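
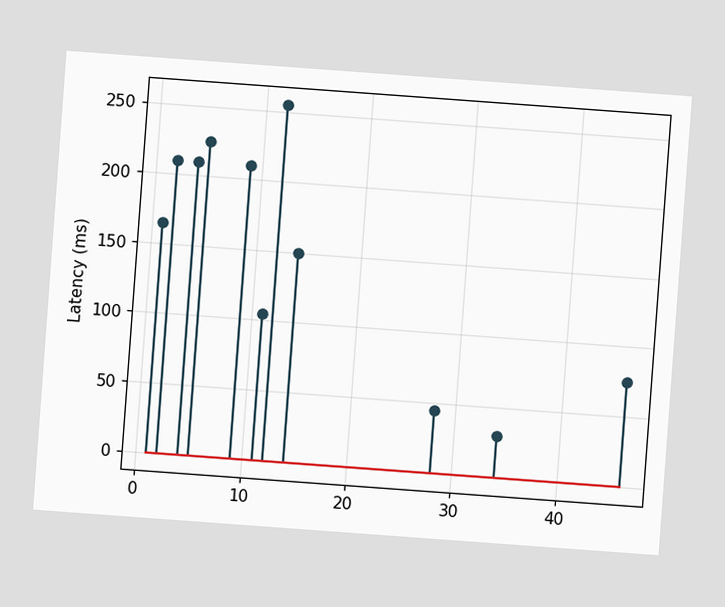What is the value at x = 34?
The chart is tilted about 4° clockwise. The stem at x=34 reaches 30ms.

30ms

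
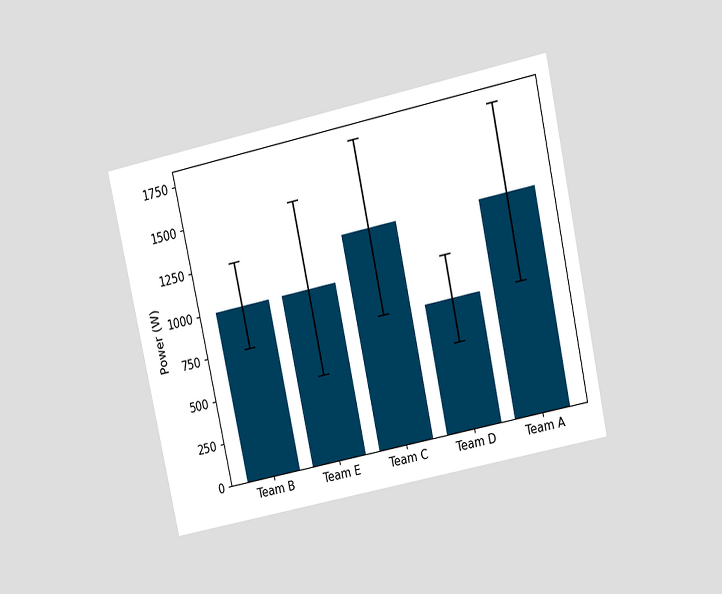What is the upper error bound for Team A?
The chart is tilted about 12° counter-clockwise and viewed at a slight angle. The Team A bar's upper whisker reaches 1750W.

1750W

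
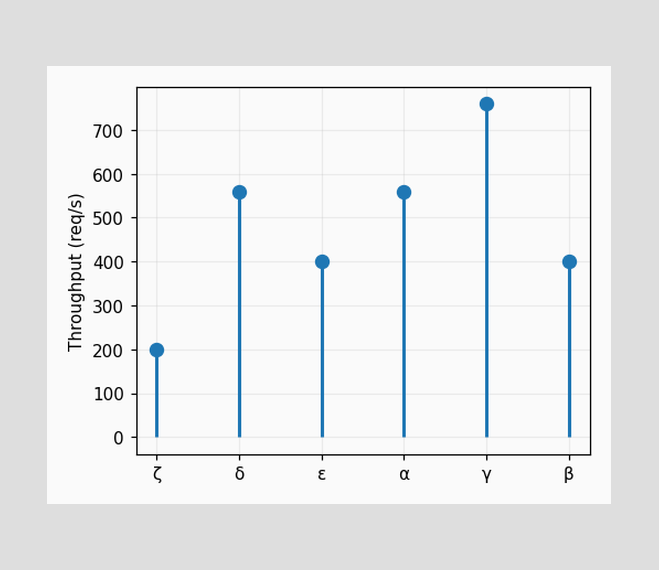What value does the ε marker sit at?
The ε marker sits at 400req/s.

400req/s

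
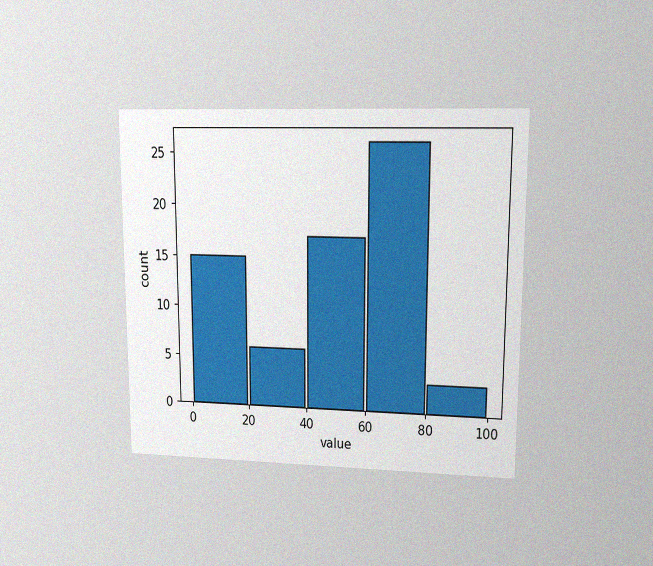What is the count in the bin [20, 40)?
6

The chart is viewed at a slight angle, with some photo noise. The [20, 40) bin has height 6.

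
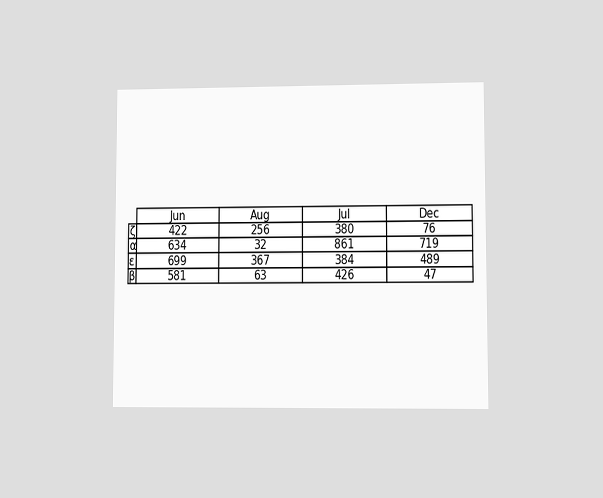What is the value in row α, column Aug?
The chart is viewed at a slight angle. The (α, Aug) cell reads 32.

32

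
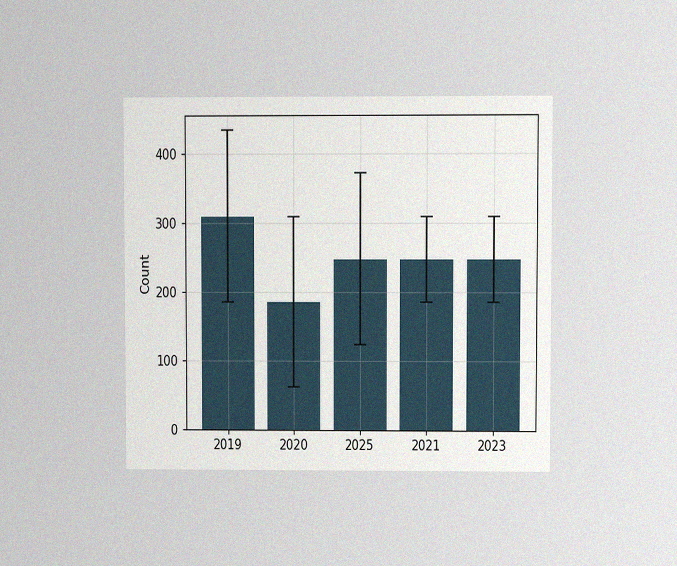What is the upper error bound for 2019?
The chart is viewed at a slight angle, with some photo noise. The 2019 bar's upper whisker reaches 434.

434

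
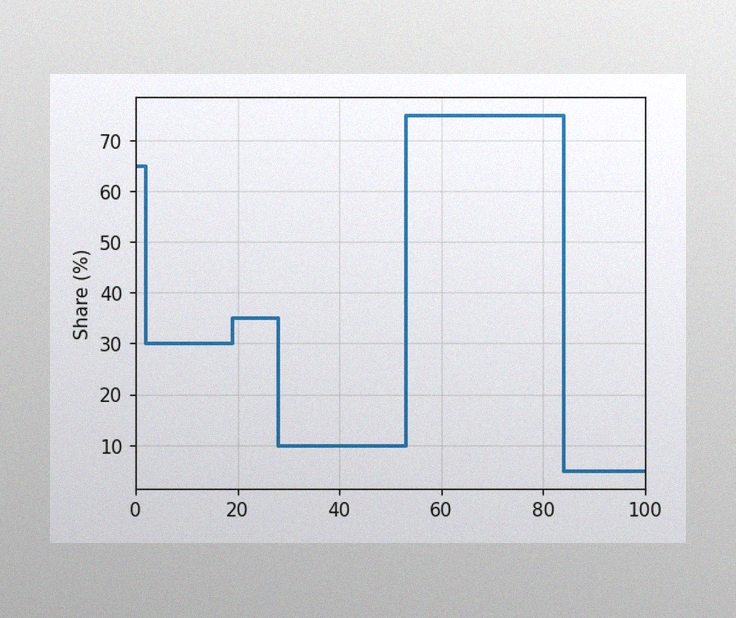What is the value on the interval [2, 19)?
The image has some photo noise and uneven lighting. On [2, 19) the step sits at 30%.

30%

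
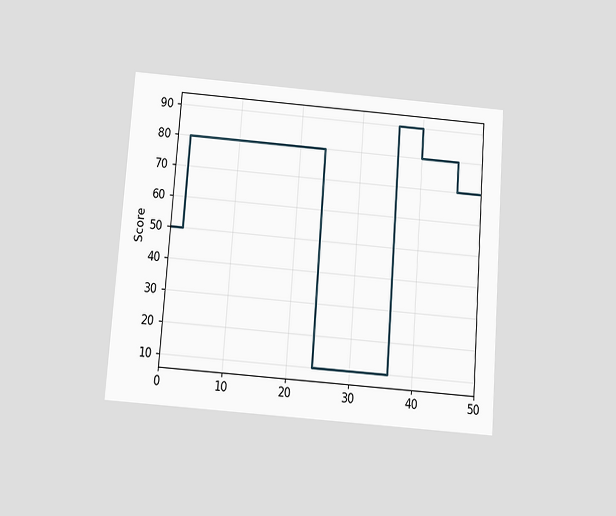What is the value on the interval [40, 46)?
80

The chart is tilted about 4° clockwise and viewed slightly from below. On [40, 46) the step sits at 80.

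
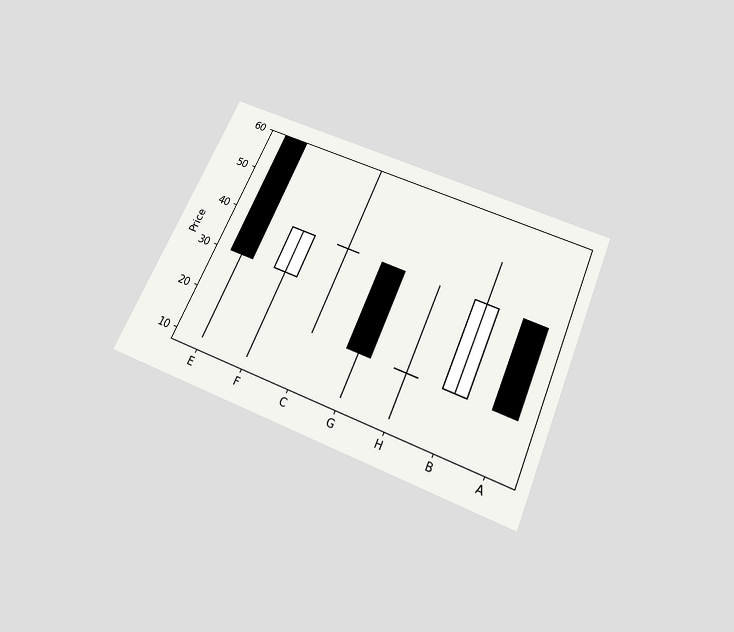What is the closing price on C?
The chart is tilted about 23° clockwise and viewed slightly from below. The C candle closes at 40.

40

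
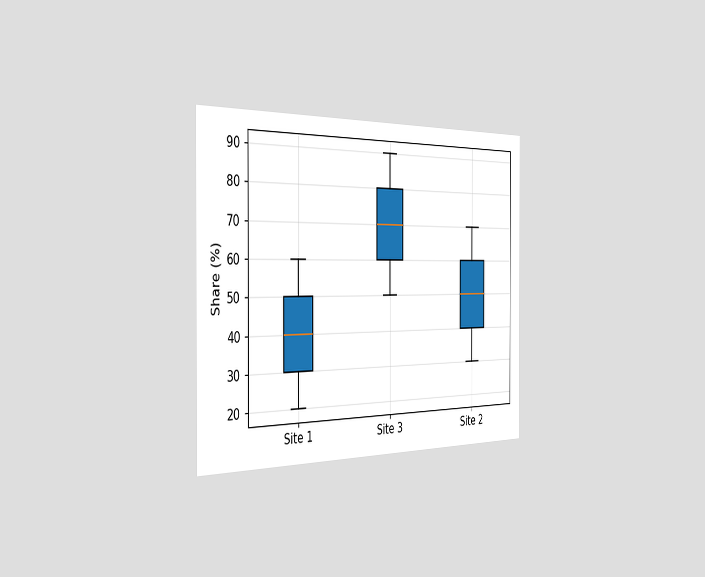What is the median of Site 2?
The chart is viewed slightly from the left. The median line in the Site 2 box sits at 50%.

50%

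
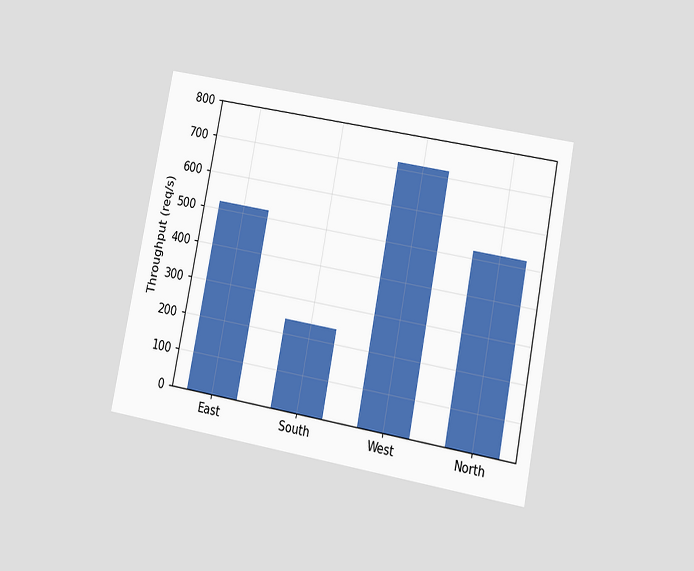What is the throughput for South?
The chart is tilted about 11° clockwise and viewed at a slight angle. Reading along the chart's y-axis, the South bar reaches 240req/s.

240req/s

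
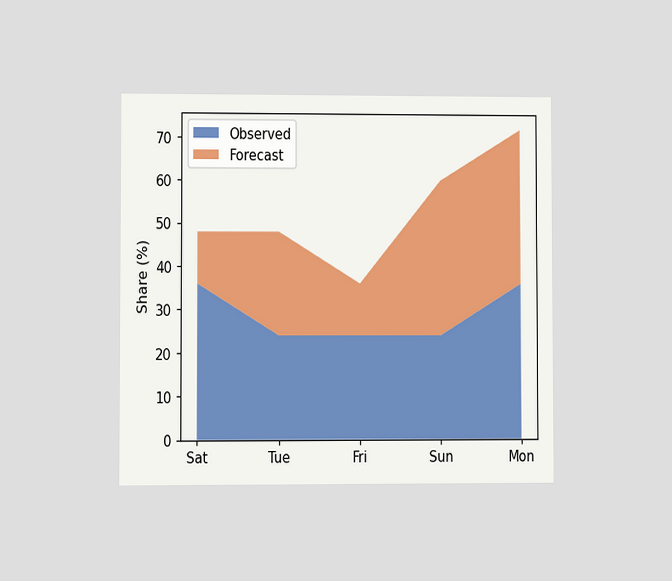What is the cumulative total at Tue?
The chart is viewed at a slight angle. The stacked total at Tue reaches 48%.

48%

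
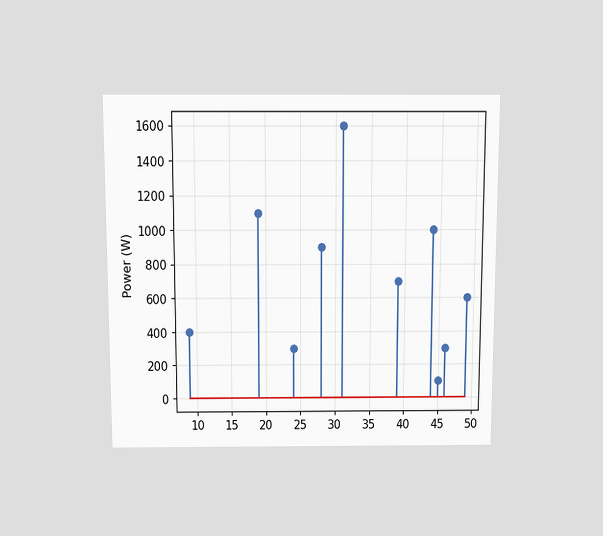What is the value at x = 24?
300W

The chart is viewed slightly from above. The stem at x=24 reaches 300W.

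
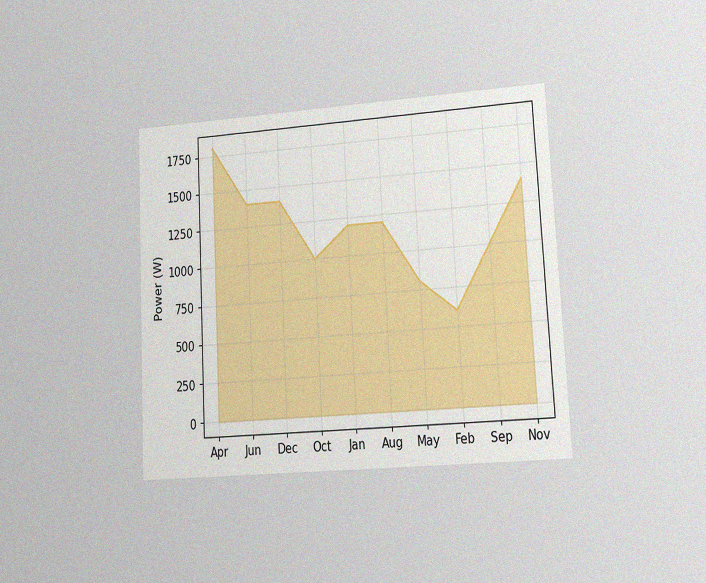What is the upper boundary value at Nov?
1400W

The chart is tilted about 3° counter-clockwise and viewed at a slight angle, with some photo noise. At Nov the upper boundary is at 1400W.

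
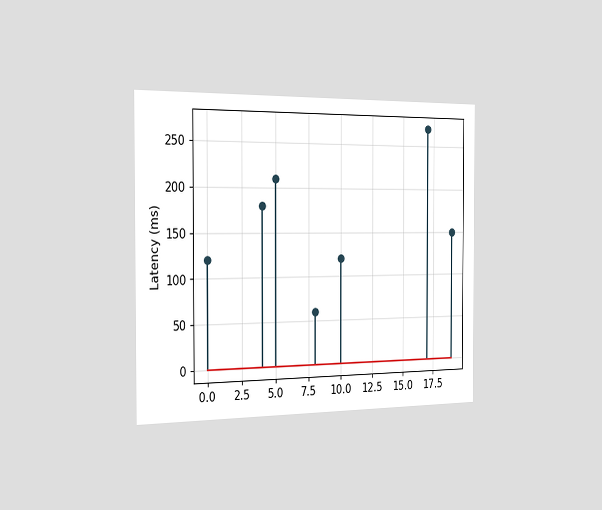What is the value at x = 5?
210ms

The chart is viewed slightly from the left. The stem at x=5 reaches 210ms.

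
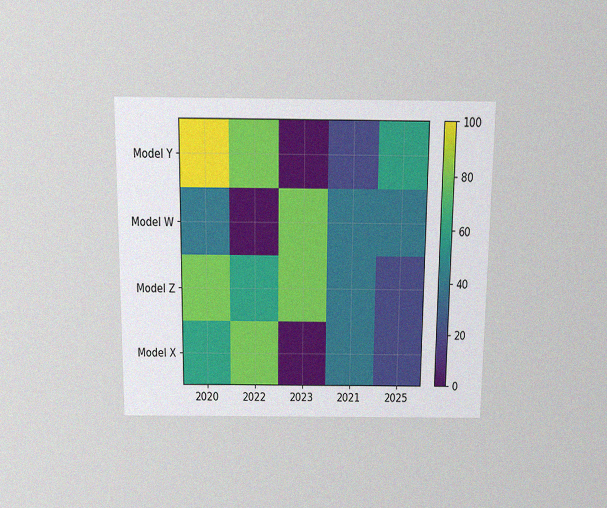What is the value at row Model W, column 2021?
40

The chart is viewed slightly from above, with some photo noise. Matching cell (Model W, 2021) against the colorbar gives 40.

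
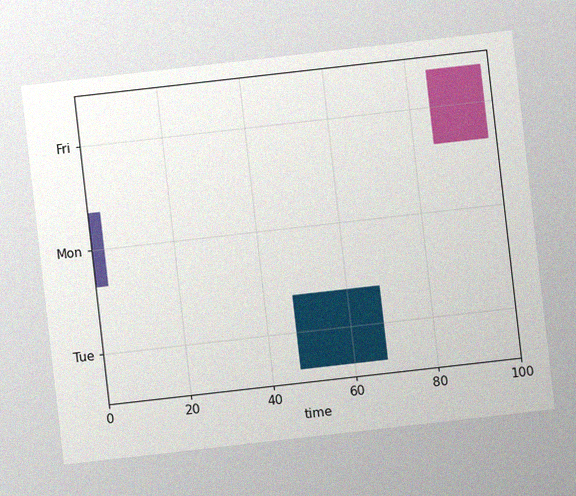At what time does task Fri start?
The chart is tilted about 6° counter-clockwise, with some photo noise. The Fri bar begins at t=85.

85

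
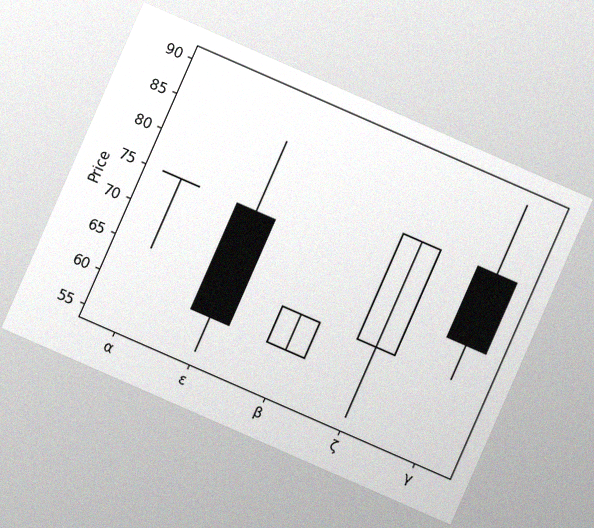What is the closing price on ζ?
The chart is tilted about 24° clockwise, with some photo noise. The ζ candle closes at 80.

80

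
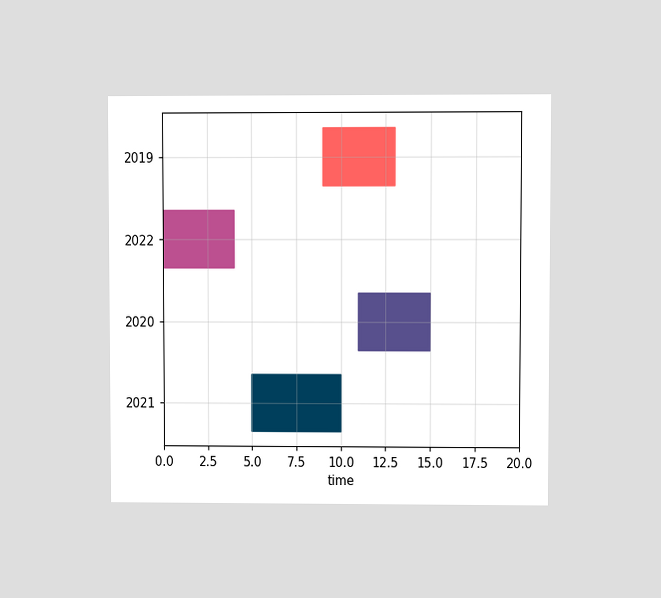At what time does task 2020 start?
11

The chart is viewed at a slight angle. The 2020 bar begins at t=11.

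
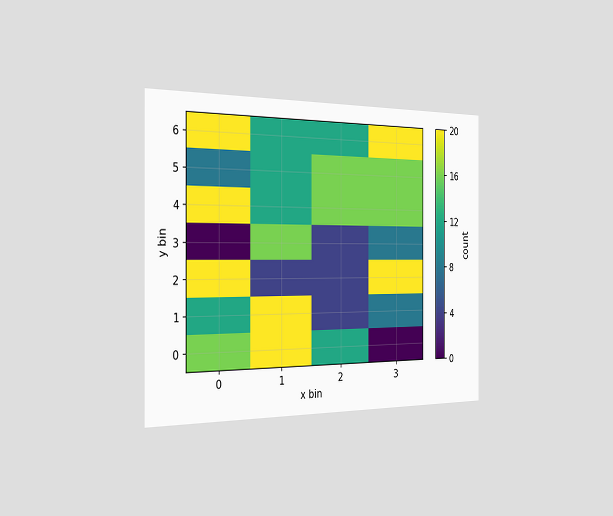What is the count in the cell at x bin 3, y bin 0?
0

The chart is viewed slightly from the left. Matching the cell (3, 0) against the colorbar gives 0.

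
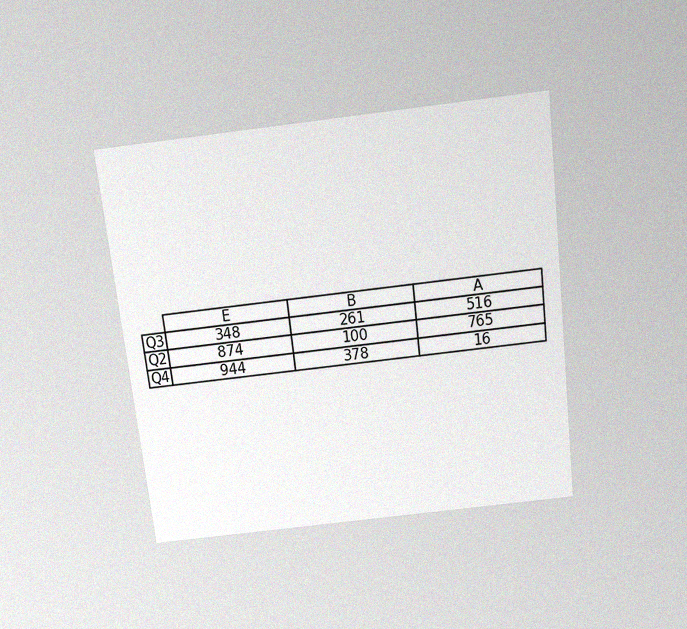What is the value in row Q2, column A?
765

The chart is tilted about 7° counter-clockwise and viewed slightly from above, with some photo noise. The (Q2, A) cell reads 765.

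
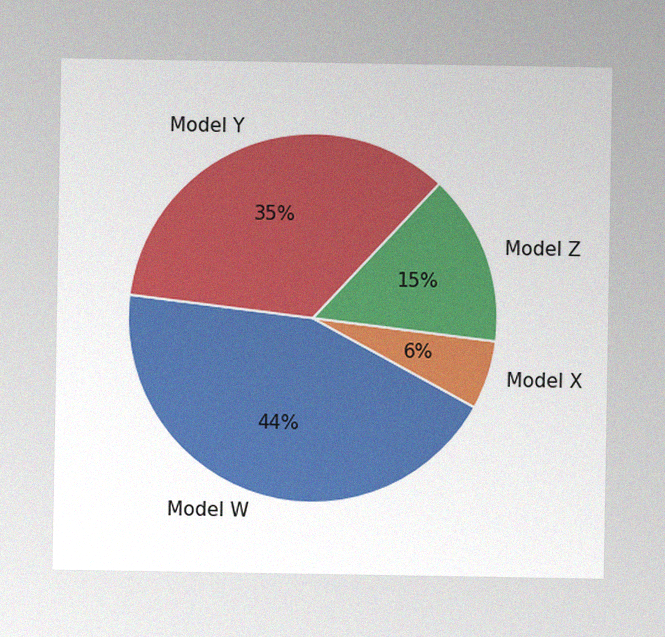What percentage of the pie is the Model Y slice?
The image has some photo noise and uneven lighting. The Model Y slice takes up 35% of the pie.

35%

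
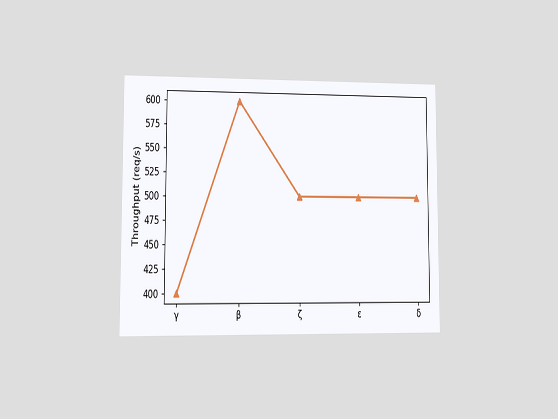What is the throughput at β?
The chart is viewed at a slight angle. At β, the line is at 600req/s.

600req/s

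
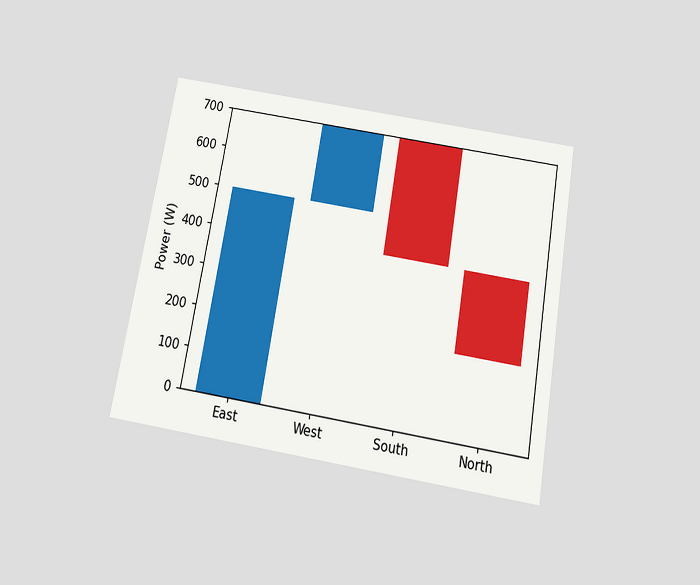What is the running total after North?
200W

The chart is tilted about 10° clockwise and viewed slightly from below. After North the running total reaches 200W.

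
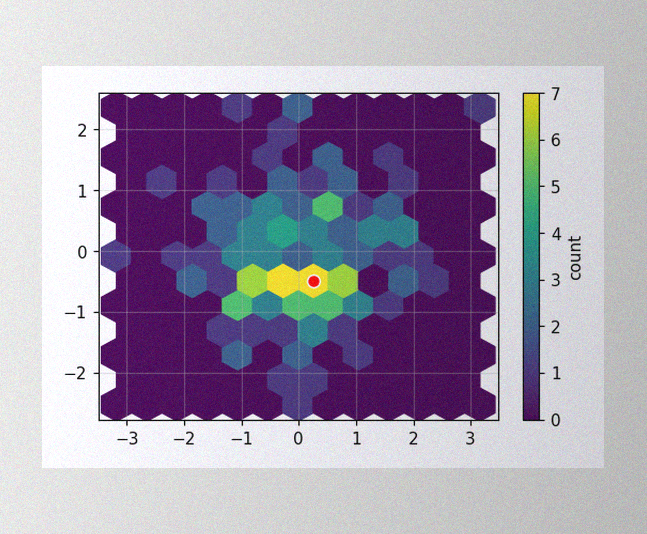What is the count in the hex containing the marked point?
The image has some photo noise and uneven lighting. The marked hex reads 7 on the colorbar.

7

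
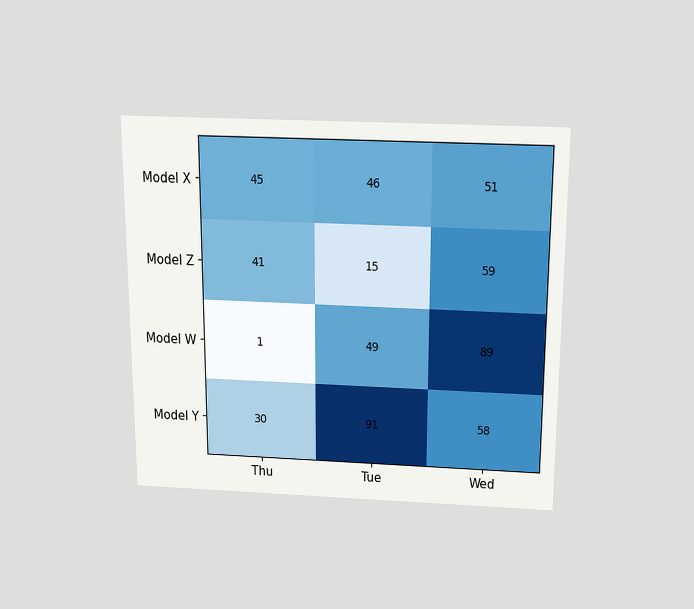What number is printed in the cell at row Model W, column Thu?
The chart is viewed slightly from above. The (Model W, Thu) cell reads 1.

1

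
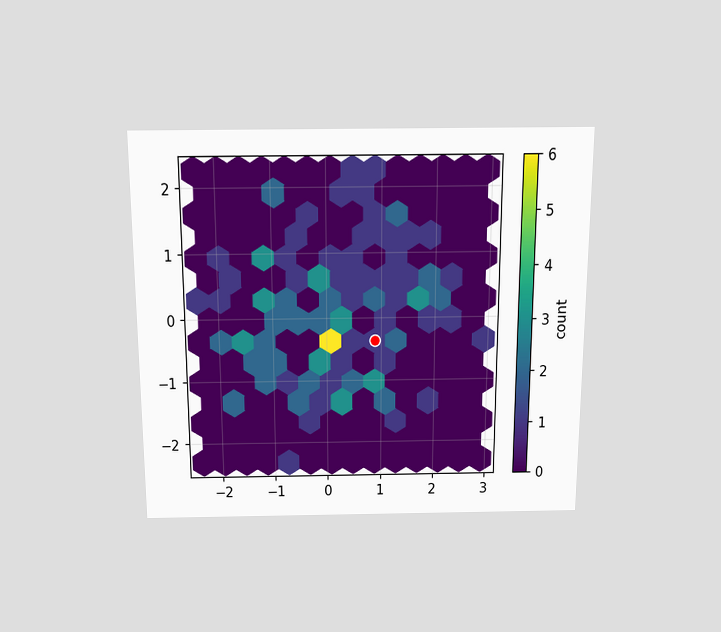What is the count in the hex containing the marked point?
1

The chart is viewed slightly from above. The marked hex reads 1 on the colorbar.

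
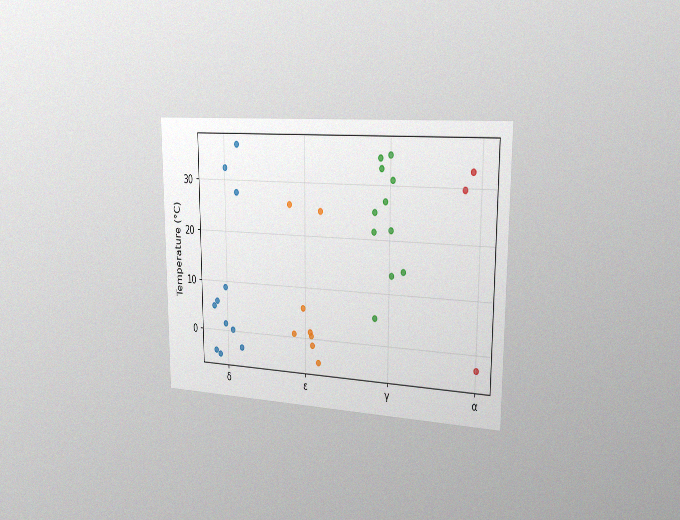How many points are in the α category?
3

The chart is viewed slightly from the right, with some photo noise. Counting the markers in the α column gives 3.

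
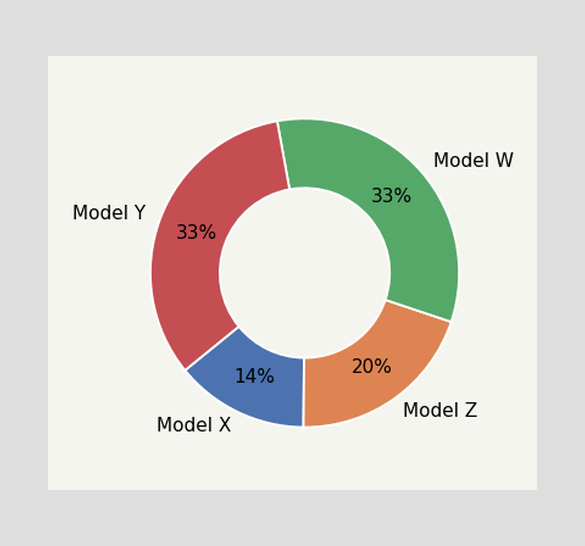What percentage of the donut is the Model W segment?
33%

The Model W segment takes up 33% of the ring.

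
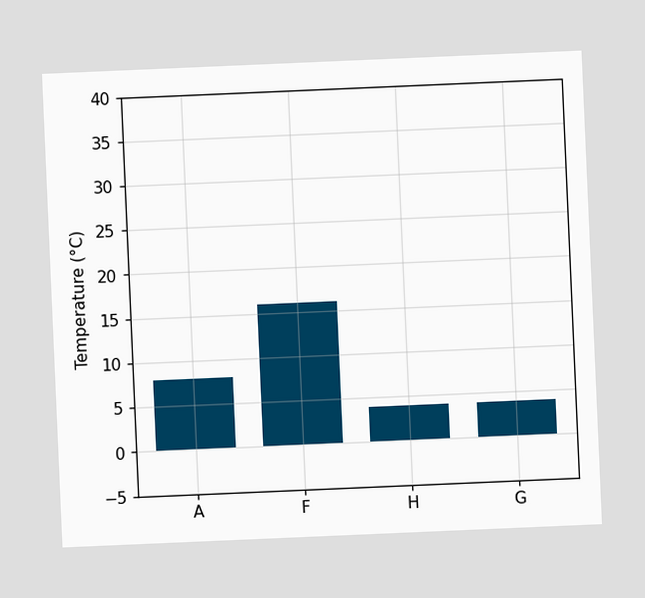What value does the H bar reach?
4°C

The chart is tilted about 2° counter-clockwise. Reading along the chart's y-axis, the H bar reaches 4°C.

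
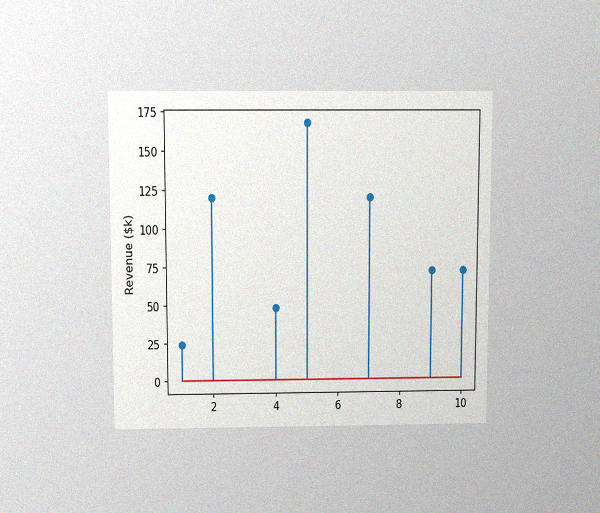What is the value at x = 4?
$48k

The chart is viewed slightly from above, with some photo noise. The stem at x=4 reaches $48k.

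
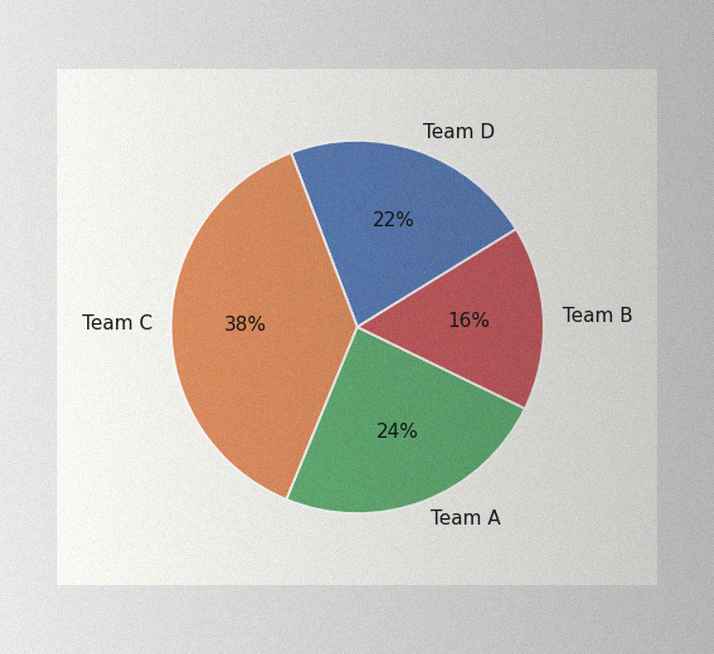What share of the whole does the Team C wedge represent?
38%

The image has some photo noise and uneven lighting. The Team C slice takes up 38% of the pie.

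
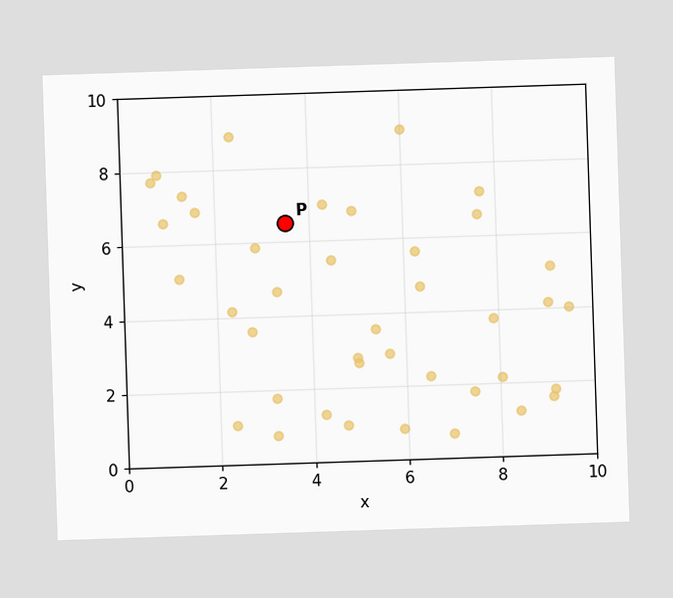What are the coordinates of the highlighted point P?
(3.5, 6.5)

Following the gridlines from P to each axis, P sits at (3.5, 6.5).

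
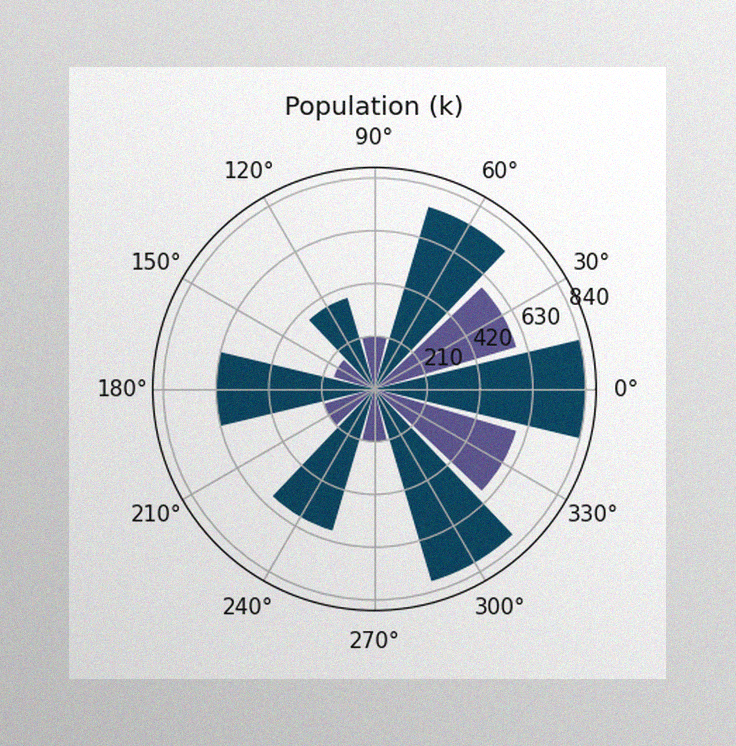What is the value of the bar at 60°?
756k

The image has some photo noise and uneven lighting. The bar at 60° reaches 756k on the radial axis.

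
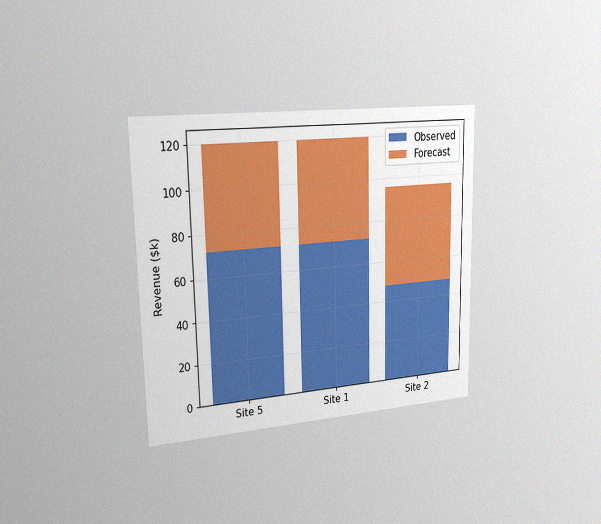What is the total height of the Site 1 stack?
$120k

The chart is viewed slightly from the left, with some photo noise. The Site 1 stack's top reaches $120k on the y-axis.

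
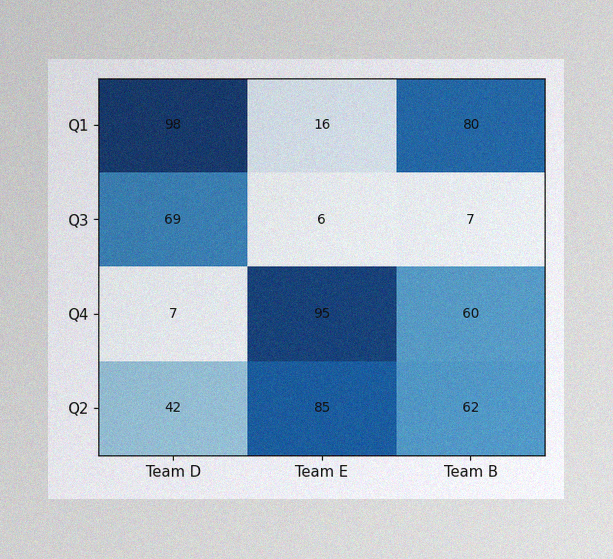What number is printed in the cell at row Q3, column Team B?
7

The image has some photo noise and uneven lighting. The (Q3, Team B) cell reads 7.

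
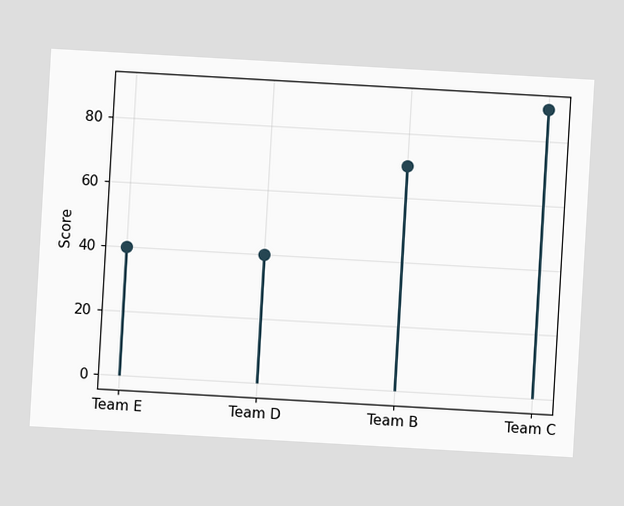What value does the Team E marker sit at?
The chart is tilted about 3° clockwise. The Team E marker sits at 40.

40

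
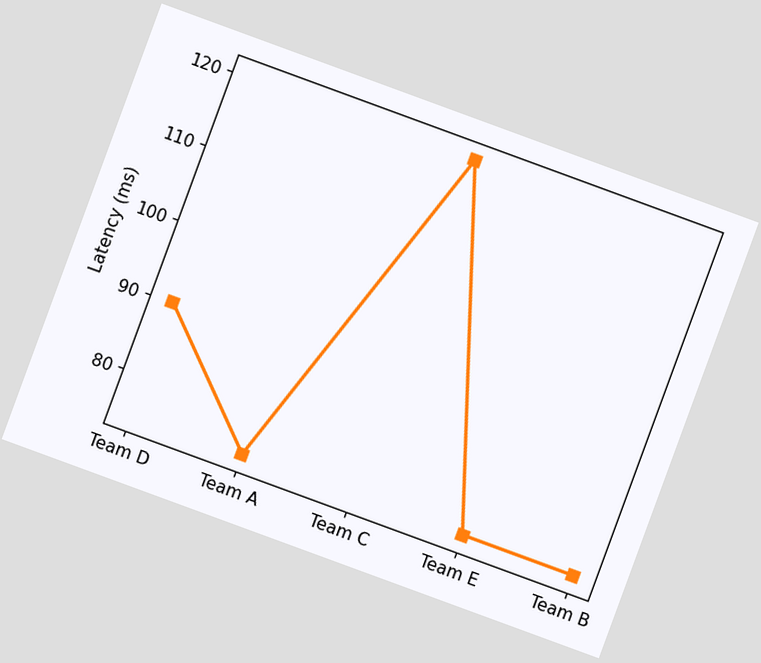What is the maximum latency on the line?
The chart is tilted about 20° clockwise. The highest point is at Team C, and reading across to the y-axis gives 120ms.

120ms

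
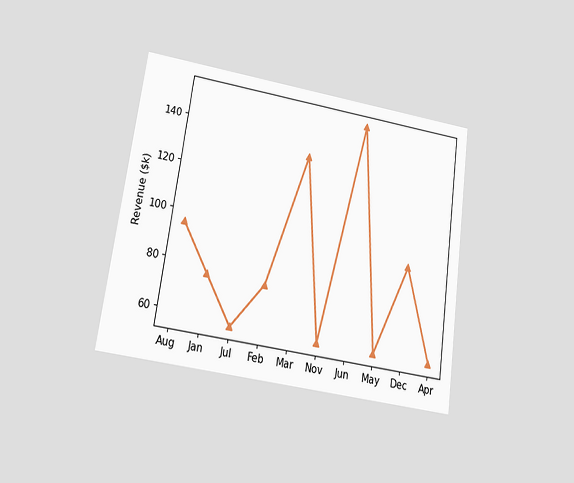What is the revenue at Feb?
$76k

The chart is tilted about 8° clockwise and viewed at a slight angle. At Feb, the line is at $76k.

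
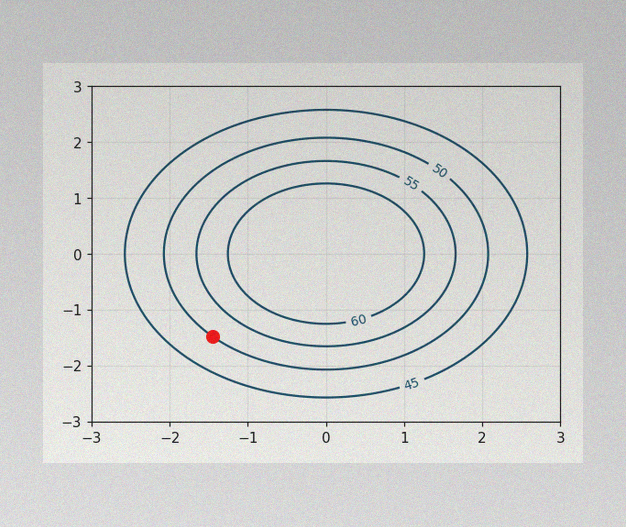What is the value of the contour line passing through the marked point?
The image has some photo noise and uneven lighting. The marked point sits on the contour labelled 50.

50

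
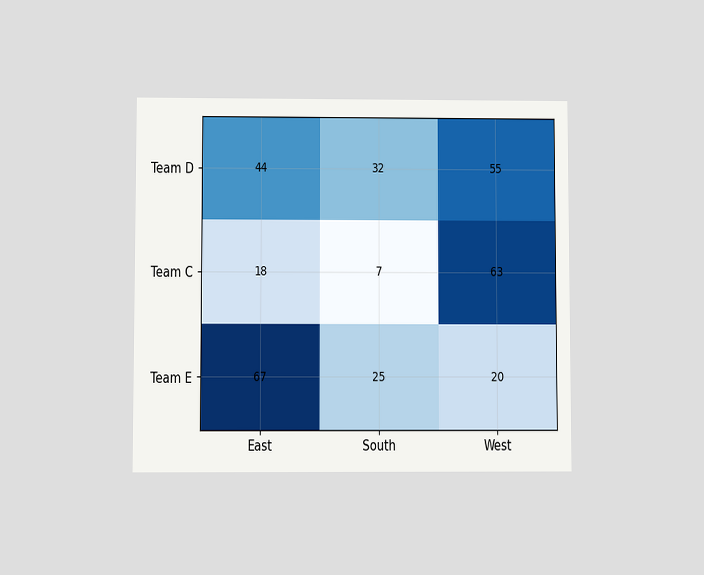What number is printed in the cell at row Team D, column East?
The chart is viewed slightly from below. The (Team D, East) cell reads 44.

44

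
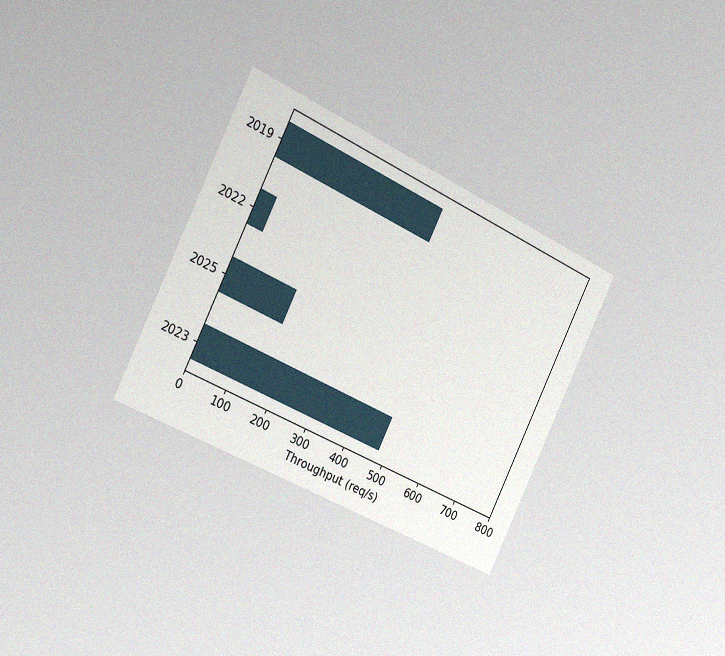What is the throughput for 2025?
The chart is tilted about 26° clockwise and viewed slightly from the left, with some photo noise. Reading along the chart's x-axis, the 2025 bar reaches 160req/s.

160req/s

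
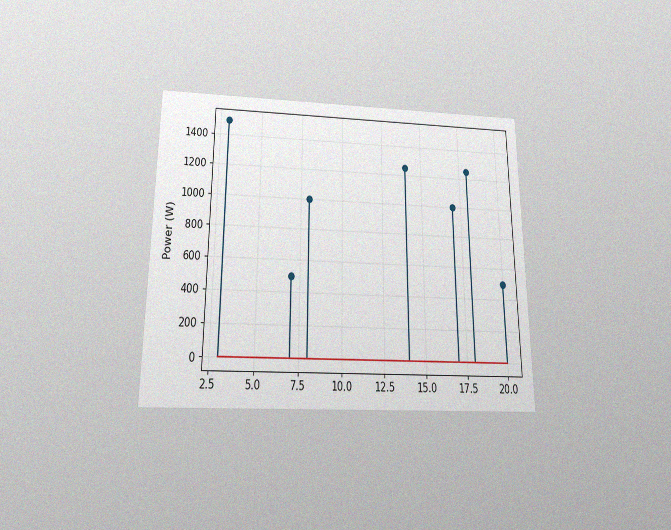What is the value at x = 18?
The chart is viewed slightly from below, with some photo noise. The stem at x=18 reaches 1250W.

1250W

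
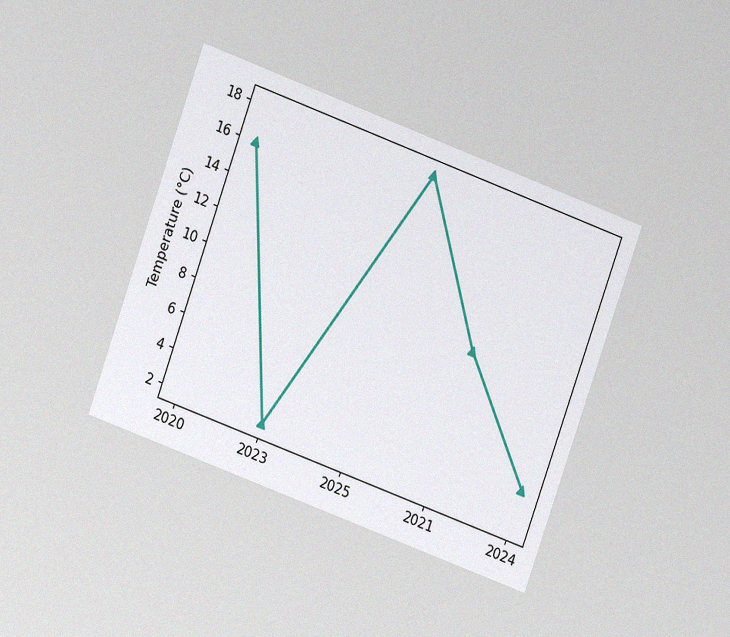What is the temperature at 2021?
The chart is tilted about 20° clockwise and viewed at a slight angle, with some photo noise. At 2021, the line is at 10°C.

10°C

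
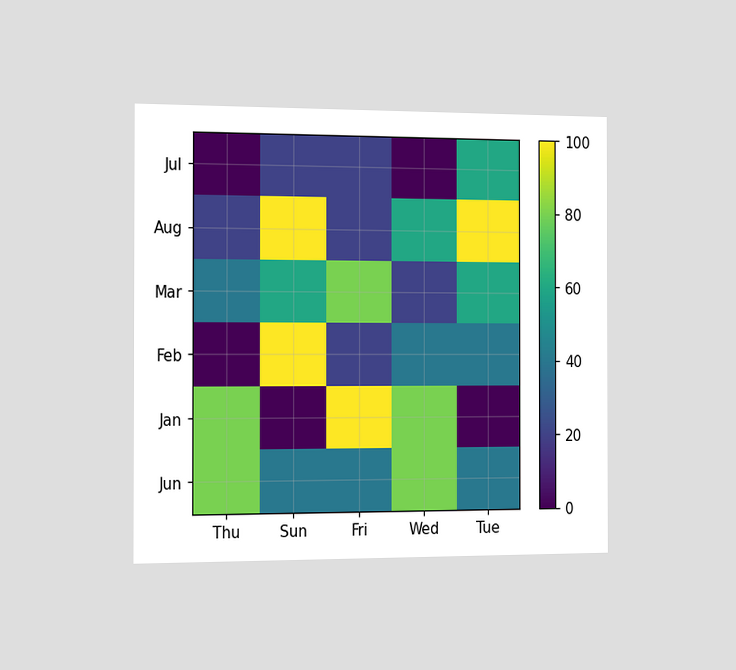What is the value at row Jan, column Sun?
The chart is viewed slightly from the left. Matching cell (Jan, Sun) against the colorbar gives 0.

0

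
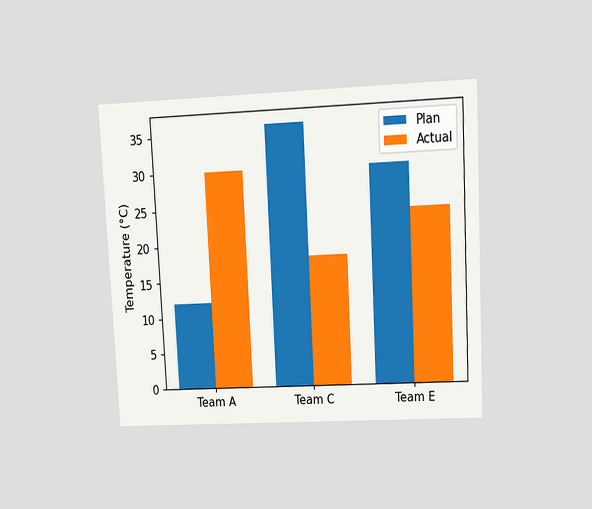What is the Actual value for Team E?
24°C

The chart is tilted about 3° counter-clockwise and viewed at a slight angle. The Actual bar at Team E reaches 24°C on the y-axis.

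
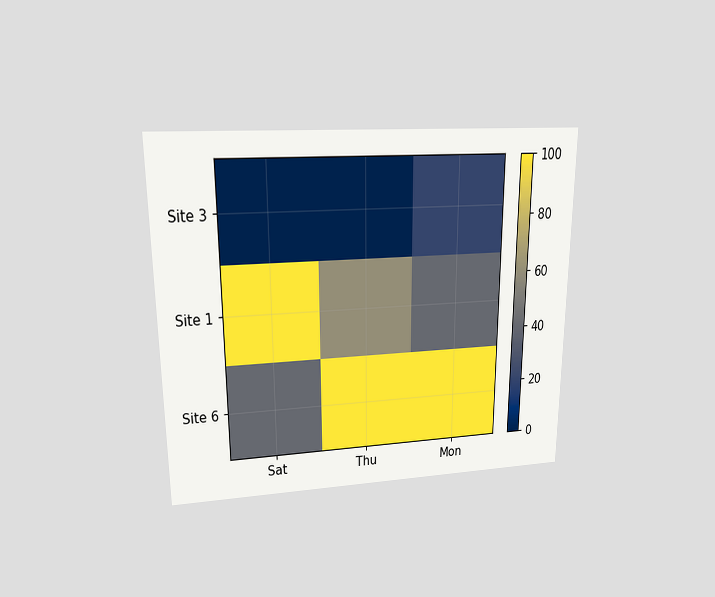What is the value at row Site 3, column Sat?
0

The chart is viewed at a slight angle. Matching cell (Site 3, Sat) against the colorbar gives 0.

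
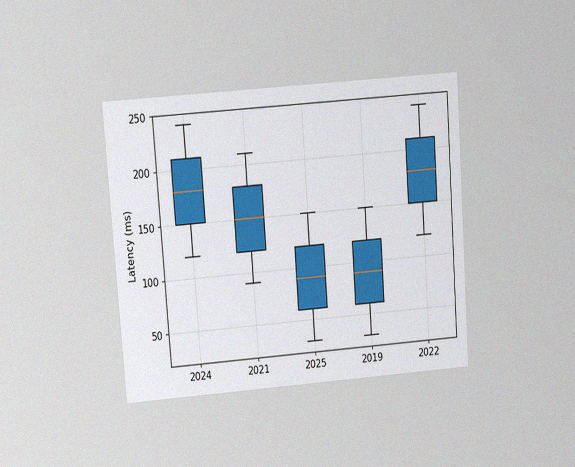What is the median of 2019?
The chart is tilted about 4° counter-clockwise and viewed at a slight angle, with some photo noise. The median line in the 2019 box sits at 90ms.

90ms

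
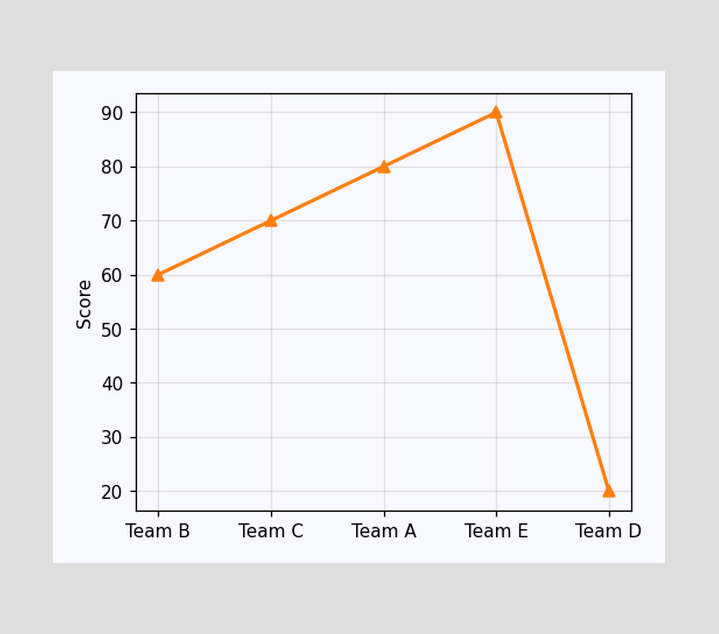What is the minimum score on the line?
20

The lowest point is at Team D, and reading across to the y-axis gives 20.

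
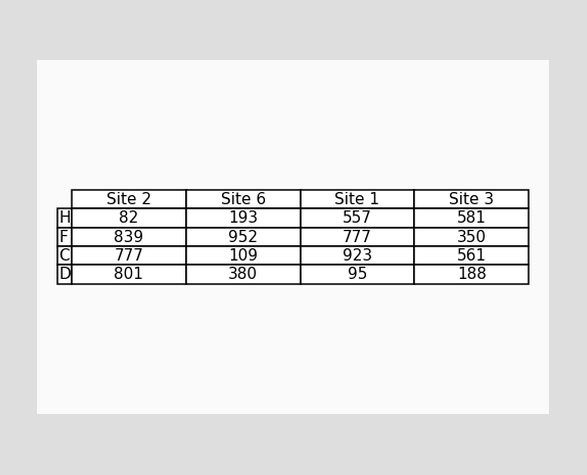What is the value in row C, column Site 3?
The (C, Site 3) cell reads 561.

561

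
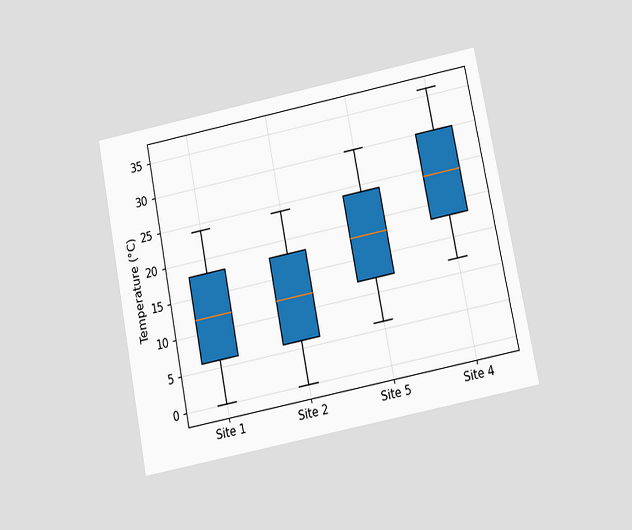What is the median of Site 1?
The chart is tilted about 11° counter-clockwise and viewed at a slight angle. The median line in the Site 1 box sits at 12°C.

12°C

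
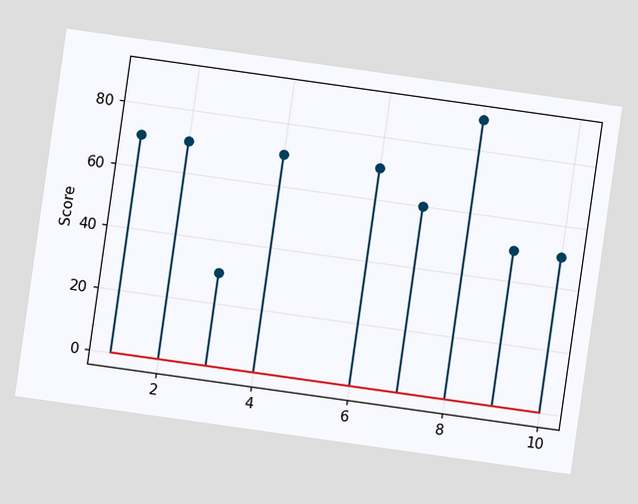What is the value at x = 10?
50

The chart is tilted about 8° clockwise. The stem at x=10 reaches 50.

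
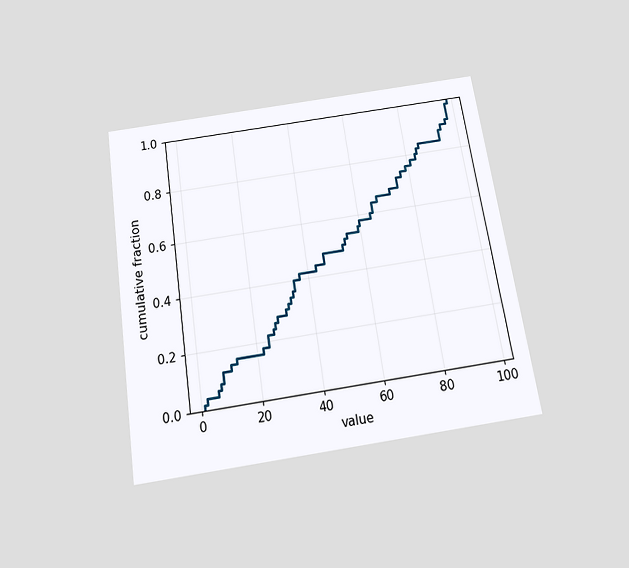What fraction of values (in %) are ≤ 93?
The chart is tilted about 9° counter-clockwise and viewed slightly from below. At x=93 the ECDF step is at 88%.

88%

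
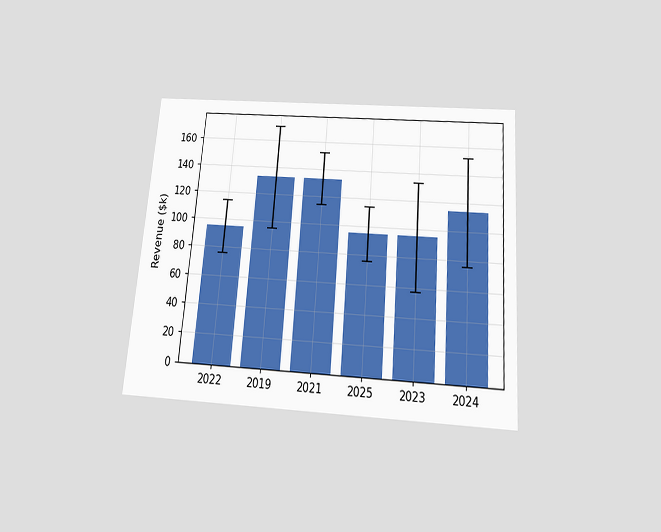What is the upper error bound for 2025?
$114k

The chart is tilted about 4° clockwise and viewed slightly from below. The 2025 bar's upper whisker reaches $114k.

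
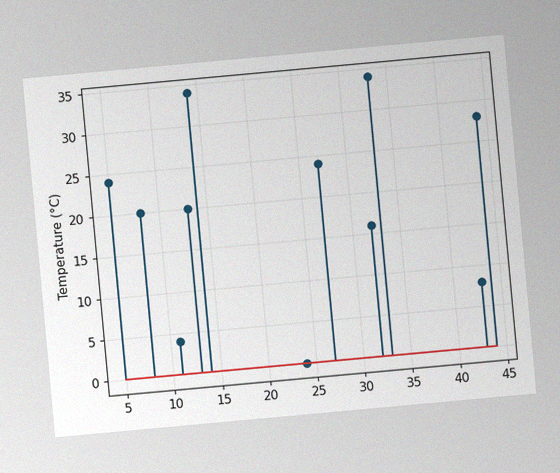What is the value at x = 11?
The chart is tilted about 5° counter-clockwise, with some photo noise. The stem at x=11 reaches 4°C.

4°C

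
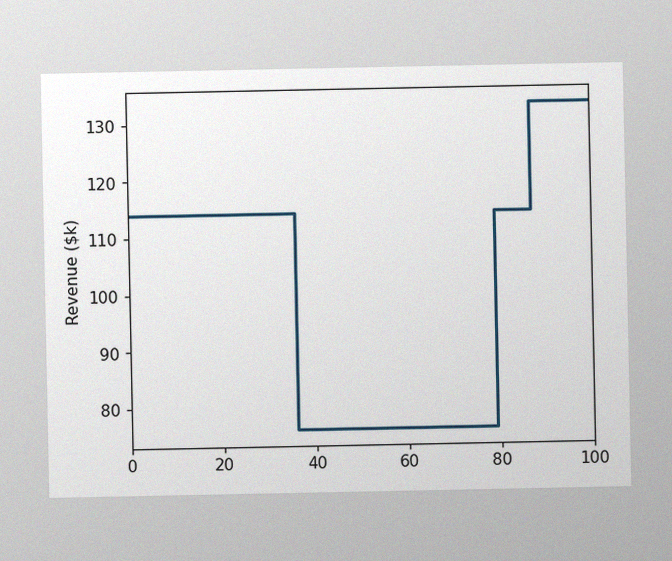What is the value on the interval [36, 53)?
The image has some photo noise and uneven lighting. On [36, 53) the step sits at $76k.

$76k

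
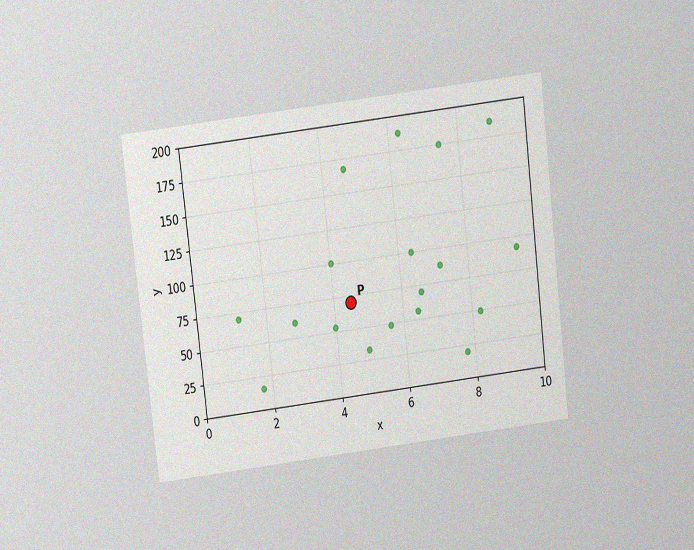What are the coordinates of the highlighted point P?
The chart is tilted about 7° counter-clockwise and viewed slightly from above, with some photo noise. Following the gridlines from P to each axis, P sits at (4.5, 70).

(4.5, 70)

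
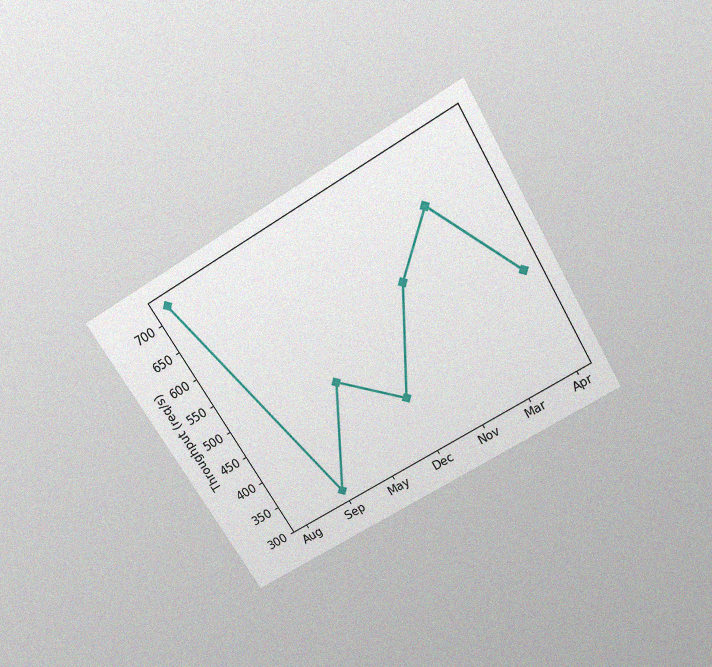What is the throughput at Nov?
560req/s

The chart is tilted about 31° counter-clockwise and viewed slightly from above, with some photo noise. At Nov, the line is at 560req/s.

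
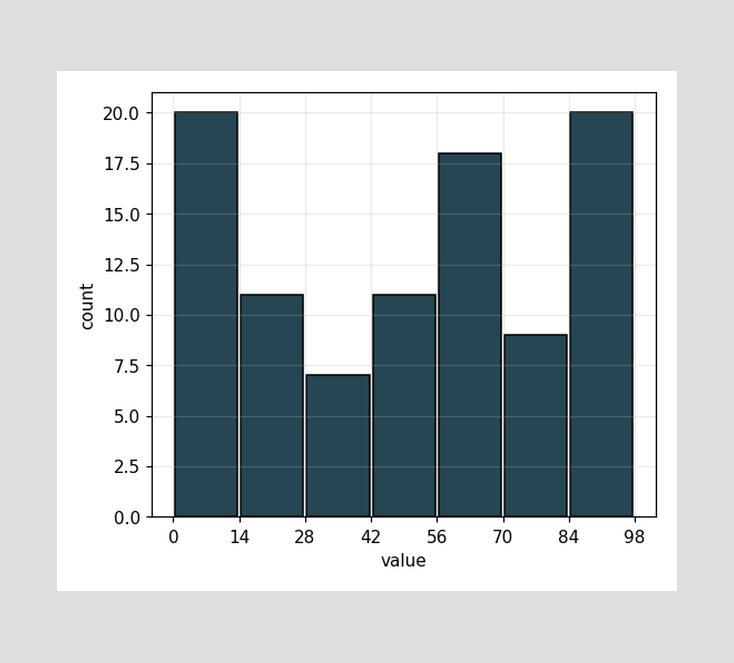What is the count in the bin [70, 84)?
9

The [70, 84) bin has height 9.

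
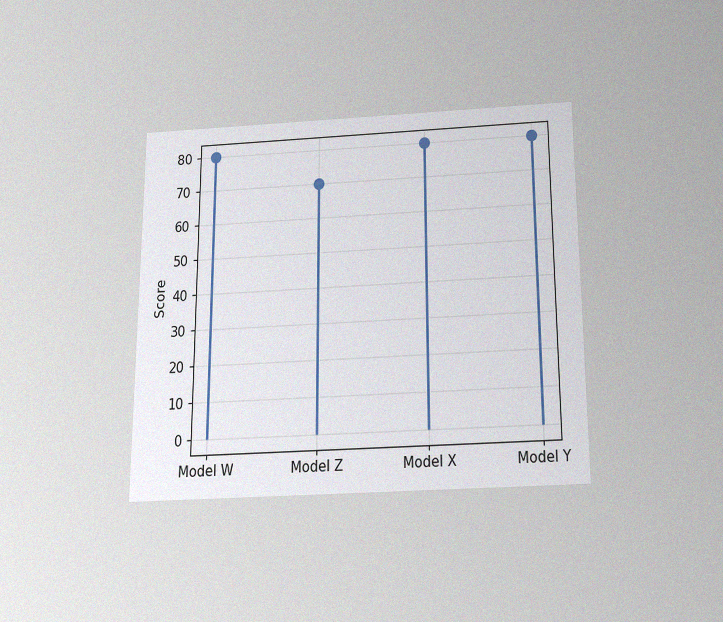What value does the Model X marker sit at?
The chart is viewed slightly from below, with some photo noise. The Model X marker sits at 80.

80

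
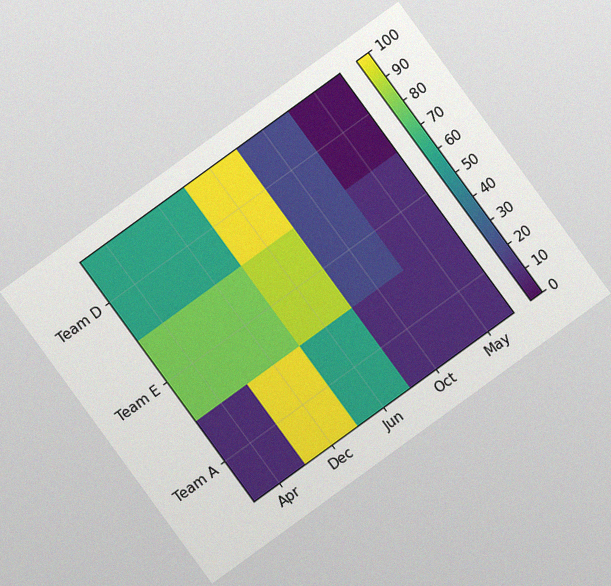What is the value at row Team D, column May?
The chart is tilted about 36° counter-clockwise, with some photo noise. Matching cell (Team D, May) against the colorbar gives 0.

0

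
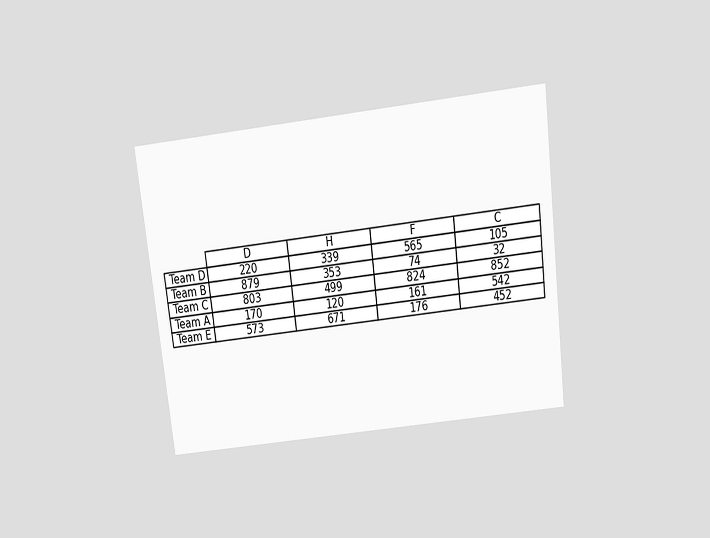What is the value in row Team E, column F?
The chart is tilted about 7° counter-clockwise and viewed slightly from above. The (Team E, F) cell reads 176.

176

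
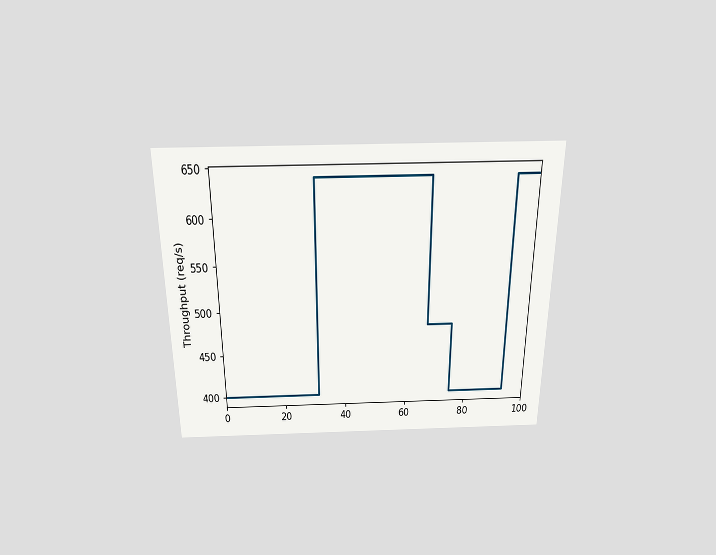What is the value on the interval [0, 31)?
The chart is viewed slightly from above. On [0, 31) the step sits at 400req/s.

400req/s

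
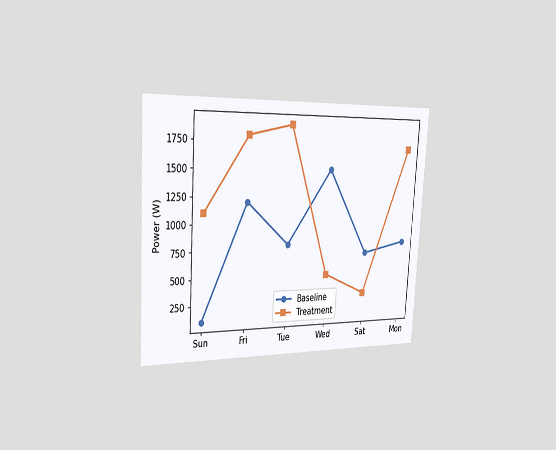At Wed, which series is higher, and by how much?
The chart is tilted about 3° clockwise and viewed slightly from the left. At Wed, Baseline sits above the other line by 1000W.

Baseline, by 1000W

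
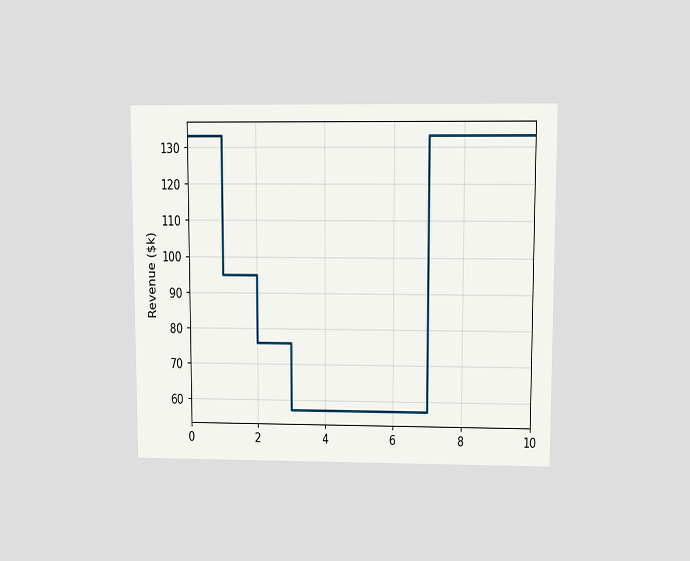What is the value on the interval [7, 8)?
$133k

The chart is viewed at a slight angle. On [7, 8) the step sits at $133k.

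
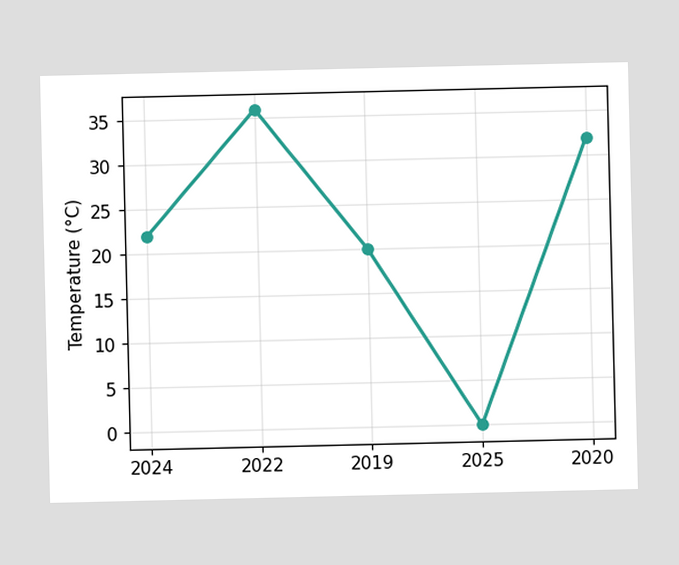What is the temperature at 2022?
36°C

At 2022, the line is at 36°C.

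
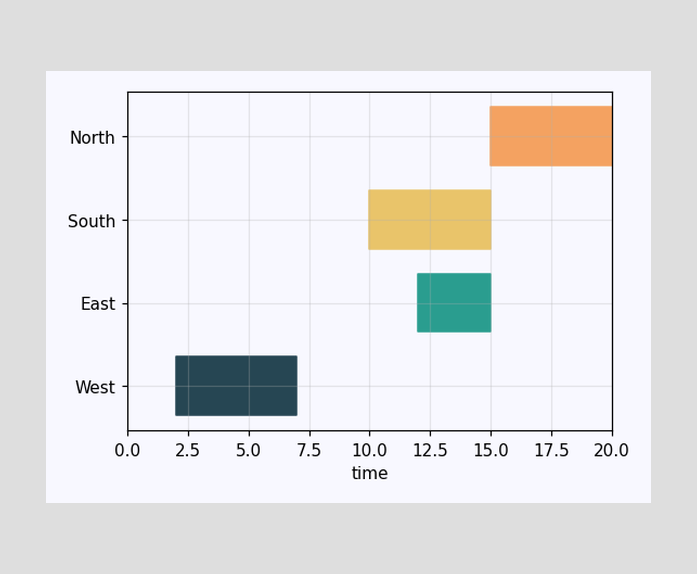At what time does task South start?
10

The South bar begins at t=10.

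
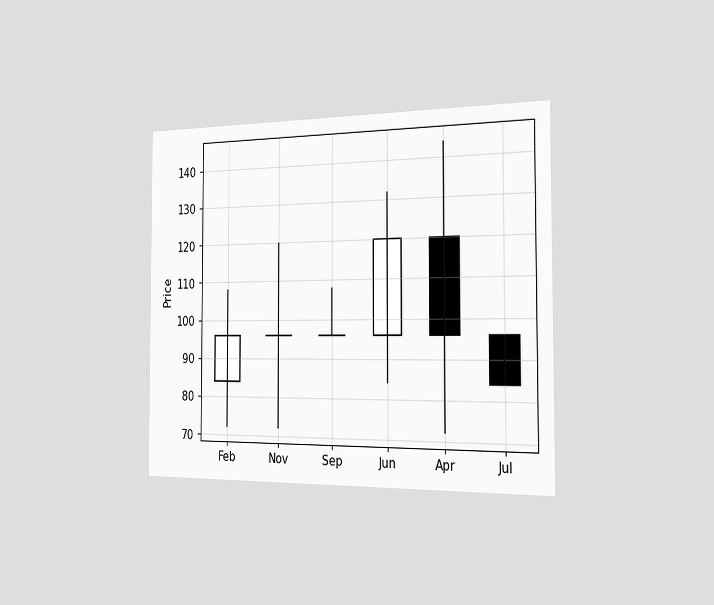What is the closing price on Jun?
120

The chart is viewed slightly from the right. The Jun candle closes at 120.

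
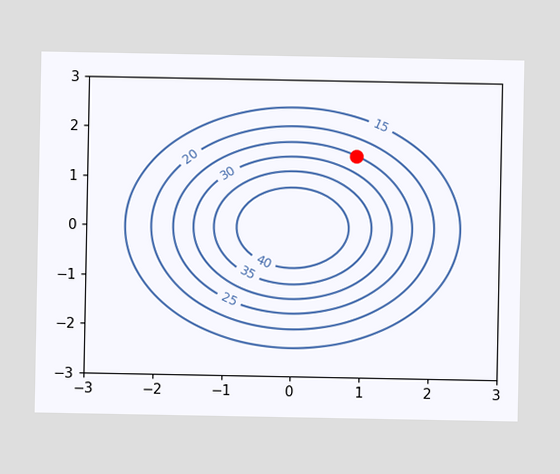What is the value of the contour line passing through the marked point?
The marked point sits on the contour labelled 25.

25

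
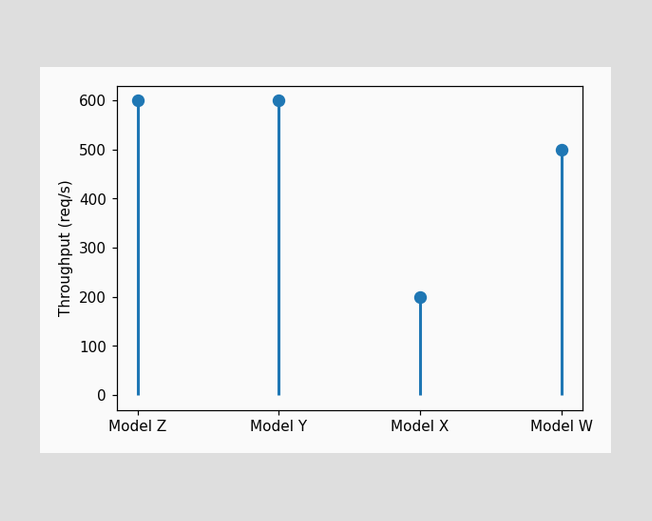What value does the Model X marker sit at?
The Model X marker sits at 200req/s.

200req/s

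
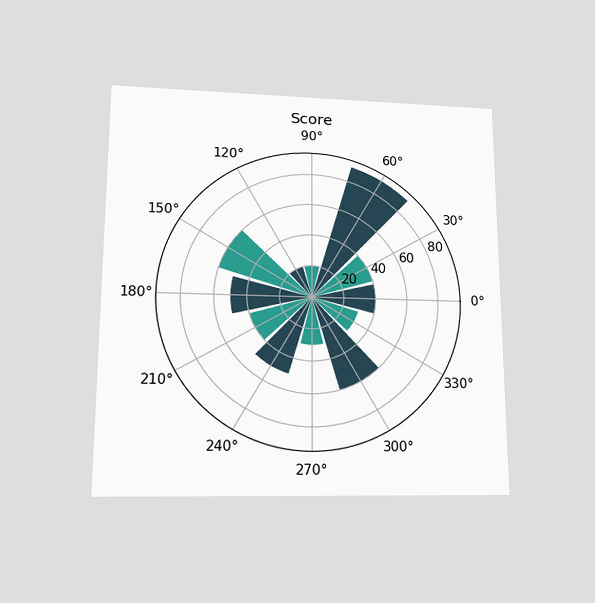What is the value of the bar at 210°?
The chart is viewed slightly from below. The bar at 210° reaches 40 on the radial axis.

40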